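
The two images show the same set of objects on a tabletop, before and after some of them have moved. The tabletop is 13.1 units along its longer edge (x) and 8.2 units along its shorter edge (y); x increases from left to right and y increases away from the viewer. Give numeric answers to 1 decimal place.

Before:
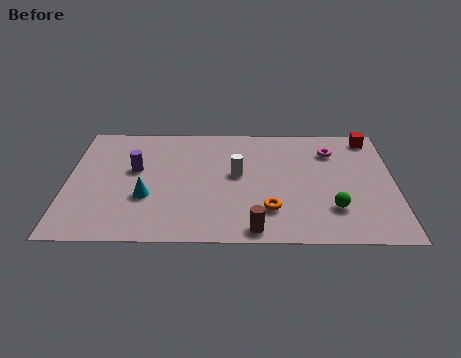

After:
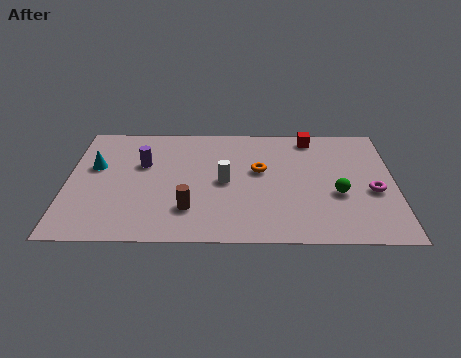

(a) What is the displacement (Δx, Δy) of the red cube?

(-2.4, 0.0)

The red cube was at about (12.2, 7.2) and moved to about (9.8, 7.2).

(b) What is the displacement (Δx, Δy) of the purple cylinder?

(0.3, 0.4)

From the two frames, the purple cylinder sits at roughly (2.7, 4.8) before and (3.0, 5.2) after.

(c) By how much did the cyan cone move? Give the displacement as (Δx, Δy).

(-2.1, 2.1)

From the two frames, the cyan cone sits at roughly (3.2, 2.9) before and (1.1, 5.0) after.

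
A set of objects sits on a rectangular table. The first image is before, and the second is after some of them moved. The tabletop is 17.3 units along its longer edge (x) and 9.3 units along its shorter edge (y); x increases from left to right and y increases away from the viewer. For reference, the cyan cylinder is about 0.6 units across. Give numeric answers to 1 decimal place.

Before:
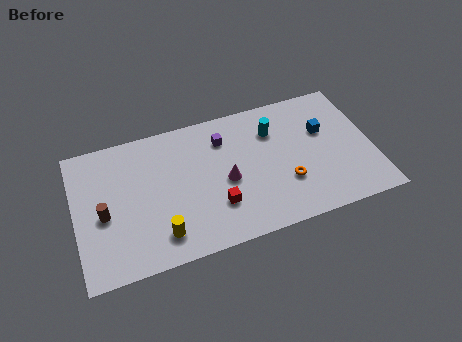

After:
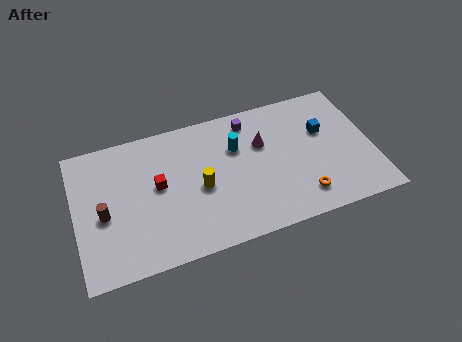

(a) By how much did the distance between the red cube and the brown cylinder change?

-3.2

The distance was about 6.6 in the first image and 3.4 in the second, so they moved 3.2 units closer together.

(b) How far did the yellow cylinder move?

3.5

The yellow cylinder was near (4.7, 1.8) before and (7.2, 4.2) after, so it travelled √(2.5² + 2.4²) ≈ 3.5 units.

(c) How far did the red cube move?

4.0

From (8.0, 2.7) to (4.8, 5.1), the red cube covered √(3.2² + 2.4²) ≈ 4.0 units.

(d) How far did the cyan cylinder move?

2.3

The cyan cylinder moved from about (11.7, 6.8) to (9.5, 6.3), a distance of √(2.2² + 0.5²) ≈ 2.3.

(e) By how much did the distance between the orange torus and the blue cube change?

+0.6

They were about 3.8 units apart before and 4.4 after — 0.6 units further apart.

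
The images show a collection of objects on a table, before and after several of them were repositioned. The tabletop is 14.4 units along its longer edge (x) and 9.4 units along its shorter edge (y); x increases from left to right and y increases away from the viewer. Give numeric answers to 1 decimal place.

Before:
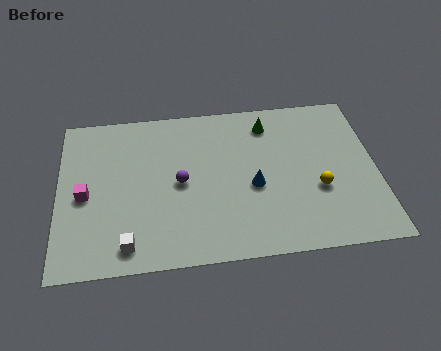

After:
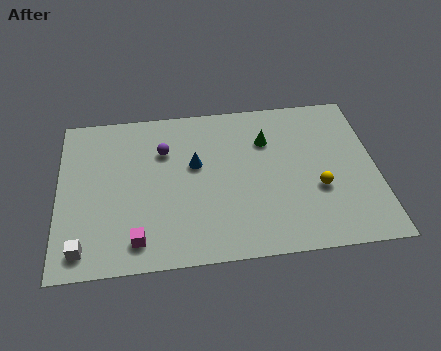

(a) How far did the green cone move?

1.0

The green cone moved from about (9.6, 7.7) to (9.5, 6.7), a distance of √(0.1² + 1.0²) ≈ 1.0.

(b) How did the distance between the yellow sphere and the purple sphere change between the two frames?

+1.3

Before: roughly 6.3 units apart; after: 7.6. That's 1.3 units further apart.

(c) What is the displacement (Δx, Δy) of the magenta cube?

(2.3, -2.8)

From the two frames, the magenta cube sits at roughly (1.2, 4.3) before and (3.5, 1.5) after.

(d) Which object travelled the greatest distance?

the magenta cube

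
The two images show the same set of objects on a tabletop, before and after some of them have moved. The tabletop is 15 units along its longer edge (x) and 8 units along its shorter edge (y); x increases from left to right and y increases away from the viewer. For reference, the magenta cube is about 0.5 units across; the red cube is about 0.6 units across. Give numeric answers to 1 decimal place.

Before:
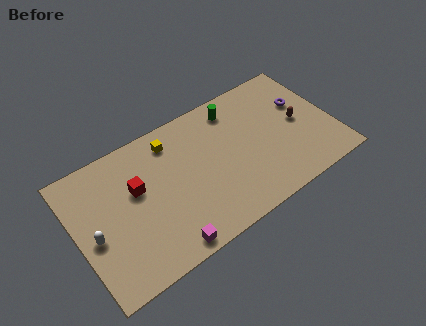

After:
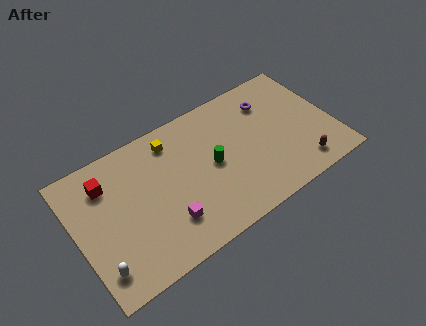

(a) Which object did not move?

the yellow cube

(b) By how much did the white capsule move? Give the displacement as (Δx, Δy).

(0.0, -1.9)

From the two frames, the white capsule sits at roughly (0.9, 3.5) before and (0.9, 1.6) after.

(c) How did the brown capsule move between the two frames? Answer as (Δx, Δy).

(-0.4, -2.7)

The brown capsule started near (13.1, 4.0) and ended near (12.7, 1.3).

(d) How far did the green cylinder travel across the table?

3.2

From (9.7, 6.7) to (7.9, 4.0), the green cylinder covered √(1.8² + 2.7²) ≈ 3.2 units.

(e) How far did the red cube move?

2.0

From (3.6, 4.9) to (2.0, 6.1), the red cube covered √(1.6² + 1.2²) ≈ 2.0 units.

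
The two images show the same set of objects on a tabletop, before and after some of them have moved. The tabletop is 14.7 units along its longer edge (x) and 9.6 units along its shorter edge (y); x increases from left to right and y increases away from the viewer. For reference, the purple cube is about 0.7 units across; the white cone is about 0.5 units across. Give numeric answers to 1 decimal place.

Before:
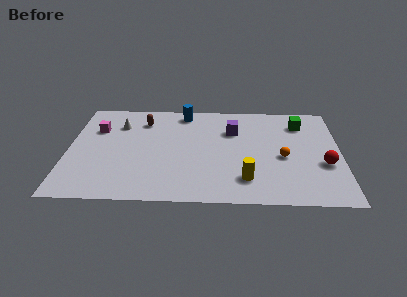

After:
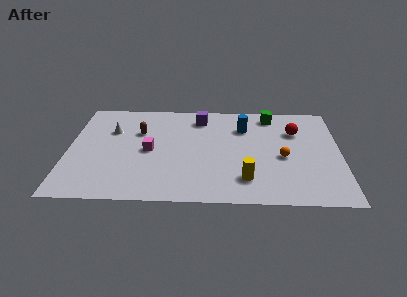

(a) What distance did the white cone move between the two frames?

0.7

From (2.7, 7.1) to (2.3, 6.5), the white cone covered √(0.4² + 0.6²) ≈ 0.7 units.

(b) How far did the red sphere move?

3.4

The red sphere moved from about (13.8, 3.6) to (12.3, 6.7), a distance of √(1.5² + 3.1²) ≈ 3.4.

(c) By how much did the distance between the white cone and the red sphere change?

-1.6

They were about 11.6 units apart before and 10.0 after — 1.6 units closer together.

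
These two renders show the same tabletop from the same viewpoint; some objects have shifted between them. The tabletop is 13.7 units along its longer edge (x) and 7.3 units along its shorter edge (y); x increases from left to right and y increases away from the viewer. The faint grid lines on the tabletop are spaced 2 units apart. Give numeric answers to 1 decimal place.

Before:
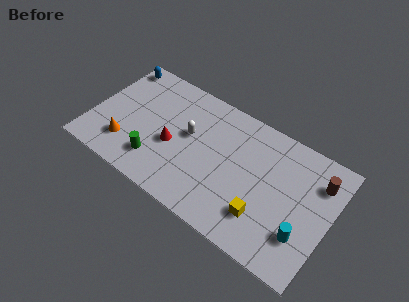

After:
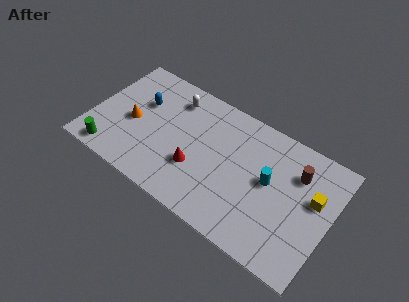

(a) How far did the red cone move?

1.6

The red cone moved from about (4.7, 3.1) to (6.2, 2.5), a distance of √(1.5² + 0.6²) ≈ 1.6.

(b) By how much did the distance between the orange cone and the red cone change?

+1.2

They were about 2.8 units apart before and 4.0 after — 1.2 units further apart.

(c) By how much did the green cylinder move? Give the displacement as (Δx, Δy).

(-2.5, -0.8)

The green cylinder started near (4.0, 1.7) and ended near (1.5, 0.9).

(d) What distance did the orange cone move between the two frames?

1.5

The orange cone was near (2.2, 1.8) before and (2.3, 3.3) after, so it travelled √(0.1² + 1.5²) ≈ 1.5 units.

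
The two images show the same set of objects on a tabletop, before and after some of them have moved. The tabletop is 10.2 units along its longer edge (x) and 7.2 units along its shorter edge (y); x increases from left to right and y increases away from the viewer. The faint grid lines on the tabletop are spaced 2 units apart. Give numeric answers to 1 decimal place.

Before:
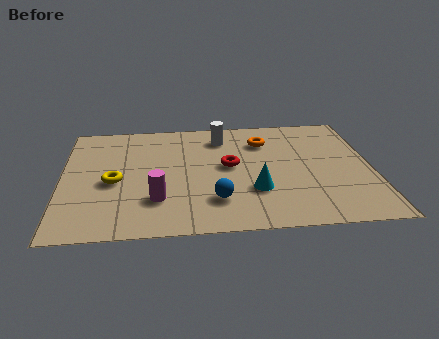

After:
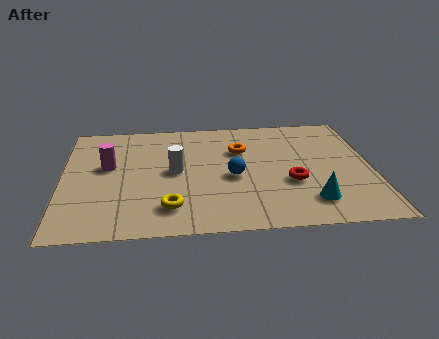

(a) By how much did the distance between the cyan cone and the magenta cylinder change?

+3.9

Before: roughly 3.2 units apart; after: 7.1. That's 3.9 units further apart.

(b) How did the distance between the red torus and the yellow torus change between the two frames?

+0.3

The distance was about 3.9 in the first image and 4.2 in the second, so they moved 0.3 units further apart.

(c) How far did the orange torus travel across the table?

0.9

From (6.7, 5.4) to (5.9, 4.9), the orange torus covered √(0.8² + 0.5²) ≈ 0.9 units.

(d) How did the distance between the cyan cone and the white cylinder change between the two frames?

+1.3

Before: roughly 3.6 units apart; after: 4.9. That's 1.3 units further apart.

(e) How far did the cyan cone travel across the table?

2.0

The cyan cone was near (6.3, 2.3) before and (8.1, 1.5) after, so it travelled √(1.8² + 0.8²) ≈ 2.0 units.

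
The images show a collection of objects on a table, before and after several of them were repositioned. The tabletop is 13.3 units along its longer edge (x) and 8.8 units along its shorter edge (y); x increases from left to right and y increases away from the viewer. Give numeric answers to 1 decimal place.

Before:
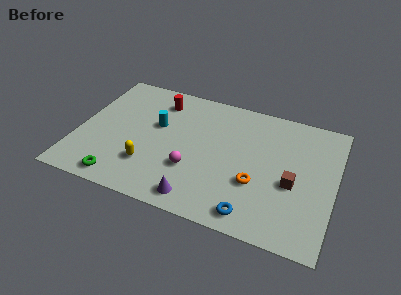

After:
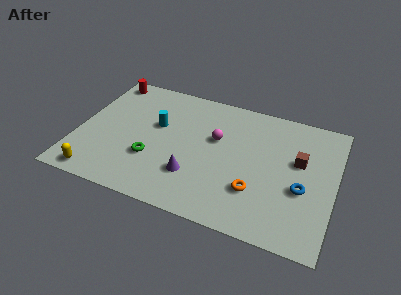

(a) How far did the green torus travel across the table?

2.4

The green torus moved from about (2.6, 1.0) to (4.0, 2.9), a distance of √(1.4² + 1.9²) ≈ 2.4.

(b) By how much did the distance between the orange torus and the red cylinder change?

+3.1

Before: roughly 6.8 units apart; after: 9.9. That's 3.1 units further apart.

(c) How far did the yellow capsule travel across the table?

2.9

From (3.9, 2.4) to (1.4, 0.9), the yellow capsule covered √(2.5² + 1.5²) ≈ 2.9 units.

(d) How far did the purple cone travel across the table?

1.5

The purple cone was near (6.6, 1.1) before and (6.2, 2.5) after, so it travelled √(0.4² + 1.4²) ≈ 1.5 units.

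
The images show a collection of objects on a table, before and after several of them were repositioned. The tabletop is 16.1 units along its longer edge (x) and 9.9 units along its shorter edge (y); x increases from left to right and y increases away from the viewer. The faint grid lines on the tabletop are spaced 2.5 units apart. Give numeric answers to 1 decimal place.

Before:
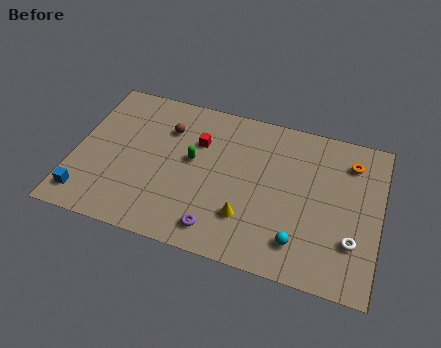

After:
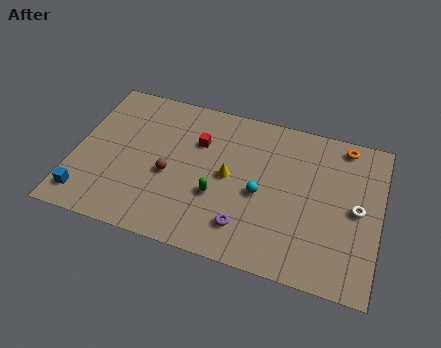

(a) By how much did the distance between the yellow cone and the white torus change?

+1.2

Before: roughly 5.5 units apart; after: 6.7. That's 1.2 units further apart.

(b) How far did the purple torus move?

1.5

From (7.9, 1.5) to (9.3, 2.1), the purple torus covered √(1.4² + 0.6²) ≈ 1.5 units.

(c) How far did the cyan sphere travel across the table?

3.3

The cyan sphere was near (12.1, 2.0) before and (9.9, 4.4) after, so it travelled √(2.2² + 2.4²) ≈ 3.3 units.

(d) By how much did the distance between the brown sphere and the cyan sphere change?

-4.2

Before: roughly 9.0 units apart; after: 4.8. That's 4.2 units closer together.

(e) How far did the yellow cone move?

2.5

The yellow cone moved from about (9.3, 2.7) to (8.2, 5.0), a distance of √(1.1² + 2.3²) ≈ 2.5.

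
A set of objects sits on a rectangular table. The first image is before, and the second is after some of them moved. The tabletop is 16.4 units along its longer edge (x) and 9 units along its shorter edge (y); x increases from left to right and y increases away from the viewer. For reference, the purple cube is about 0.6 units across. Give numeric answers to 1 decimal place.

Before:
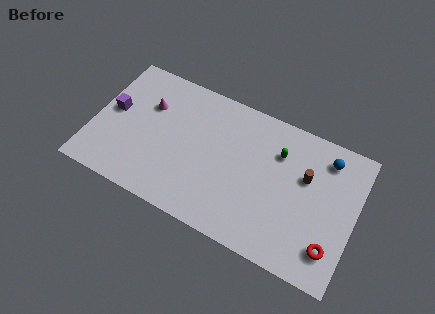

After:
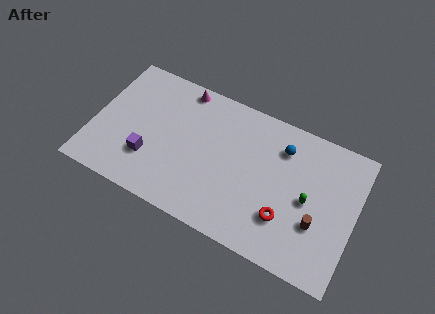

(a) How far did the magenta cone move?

2.8

The magenta cone was near (3.2, 6.1) before and (5.1, 8.1) after, so it travelled √(1.9² + 2.0²) ≈ 2.8 units.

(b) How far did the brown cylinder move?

2.8

From (13.2, 5.7) to (14.2, 3.1), the brown cylinder covered √(1.0² + 2.6²) ≈ 2.8 units.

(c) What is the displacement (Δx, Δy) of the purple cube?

(2.6, -2.2)

The purple cube started near (1.1, 4.9) and ended near (3.7, 2.7).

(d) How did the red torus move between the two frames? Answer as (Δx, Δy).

(-2.9, 0.6)

From the two frames, the red torus sits at roughly (15.2, 2.0) before and (12.3, 2.6) after.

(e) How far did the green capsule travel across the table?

3.0

The green capsule moved from about (11.4, 6.5) to (13.5, 4.3), a distance of √(2.1² + 2.2²) ≈ 3.0.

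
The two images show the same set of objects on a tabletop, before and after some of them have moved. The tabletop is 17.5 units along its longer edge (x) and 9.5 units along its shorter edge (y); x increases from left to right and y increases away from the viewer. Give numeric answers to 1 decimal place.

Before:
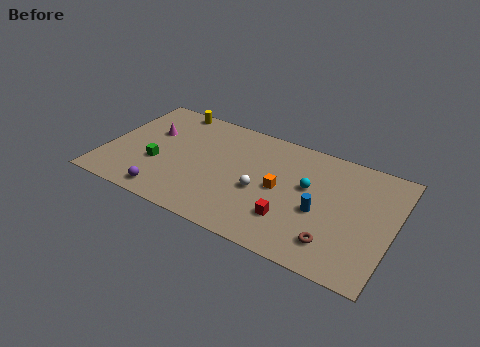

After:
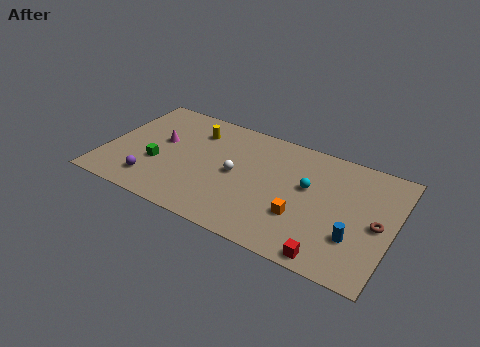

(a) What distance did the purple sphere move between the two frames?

1.2

The purple sphere moved from about (4.2, 1.2) to (3.2, 1.9), a distance of √(1.0² + 0.7²) ≈ 1.2.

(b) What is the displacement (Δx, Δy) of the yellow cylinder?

(1.8, -1.4)

From the two frames, the yellow cylinder sits at roughly (3.3, 8.7) before and (5.1, 7.3) after.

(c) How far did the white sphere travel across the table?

1.7

The white sphere moved from about (9.6, 4.0) to (8.0, 4.7), a distance of √(1.6² + 0.7²) ≈ 1.7.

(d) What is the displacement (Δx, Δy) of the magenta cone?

(0.7, -0.6)

From the two frames, the magenta cone sits at roughly (2.5, 6.1) before and (3.2, 5.5) after.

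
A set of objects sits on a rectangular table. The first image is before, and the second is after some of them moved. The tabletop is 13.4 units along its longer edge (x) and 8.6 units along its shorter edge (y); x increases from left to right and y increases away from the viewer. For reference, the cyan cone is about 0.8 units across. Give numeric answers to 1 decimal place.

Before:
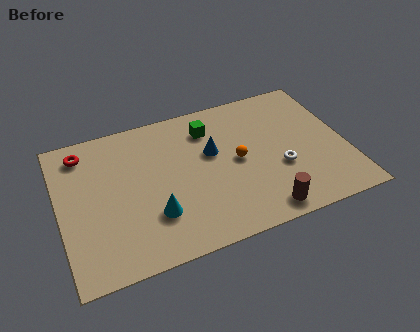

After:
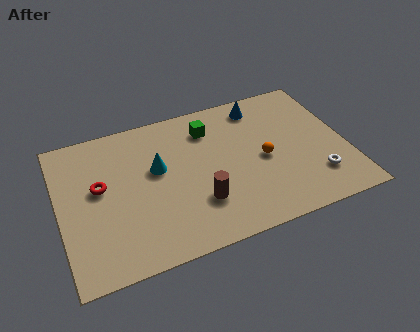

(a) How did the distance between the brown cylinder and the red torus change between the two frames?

-5.0

The distance was about 10.0 in the first image and 5.0 in the second, so they moved 5.0 units closer together.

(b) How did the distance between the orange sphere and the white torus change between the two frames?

+0.8

They were about 2.2 units apart before and 3.0 after — 0.8 units further apart.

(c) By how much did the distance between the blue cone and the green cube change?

+1.1

The distance was about 1.5 in the first image and 2.6 in the second, so they moved 1.1 units further apart.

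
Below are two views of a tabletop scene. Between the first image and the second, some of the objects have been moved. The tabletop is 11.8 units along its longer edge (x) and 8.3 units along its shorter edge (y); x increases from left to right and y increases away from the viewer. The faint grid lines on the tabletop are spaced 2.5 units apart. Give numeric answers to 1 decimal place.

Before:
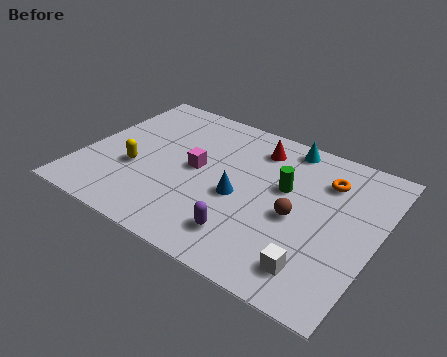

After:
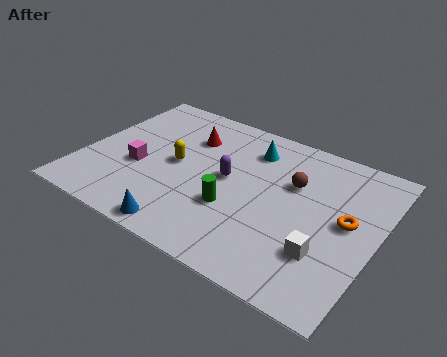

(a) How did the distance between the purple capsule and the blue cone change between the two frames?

+1.8

The distance was about 2.0 in the first image and 3.8 in the second, so they moved 1.8 units further apart.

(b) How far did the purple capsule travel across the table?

3.0

From (7.0, 1.7) to (5.8, 4.4), the purple capsule covered √(1.2² + 2.7²) ≈ 3.0 units.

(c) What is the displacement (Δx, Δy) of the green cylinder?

(-1.7, -2.1)

The green cylinder started near (8.0, 5.0) and ended near (6.3, 2.9).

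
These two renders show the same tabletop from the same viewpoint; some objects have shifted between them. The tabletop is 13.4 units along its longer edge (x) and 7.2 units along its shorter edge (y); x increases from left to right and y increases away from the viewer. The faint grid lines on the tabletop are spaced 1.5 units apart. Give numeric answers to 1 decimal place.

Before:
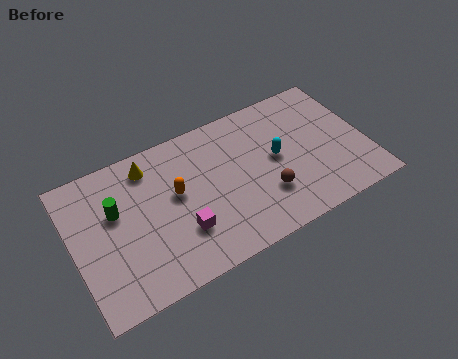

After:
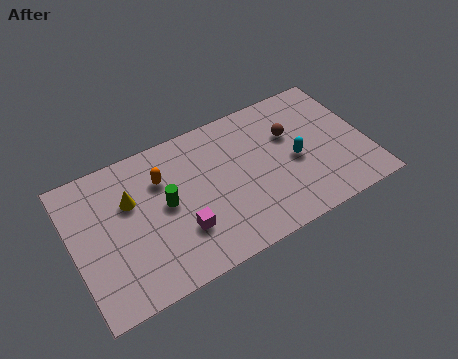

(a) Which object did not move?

the magenta cube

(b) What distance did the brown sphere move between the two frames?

2.9

The brown sphere was near (8.6, 2.2) before and (10.1, 4.7) after, so it travelled √(1.5² + 2.5²) ≈ 2.9 units.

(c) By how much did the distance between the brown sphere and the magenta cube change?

+2.1

Before: roughly 3.9 units apart; after: 6.0. That's 2.1 units further apart.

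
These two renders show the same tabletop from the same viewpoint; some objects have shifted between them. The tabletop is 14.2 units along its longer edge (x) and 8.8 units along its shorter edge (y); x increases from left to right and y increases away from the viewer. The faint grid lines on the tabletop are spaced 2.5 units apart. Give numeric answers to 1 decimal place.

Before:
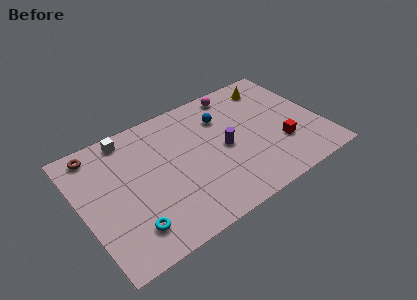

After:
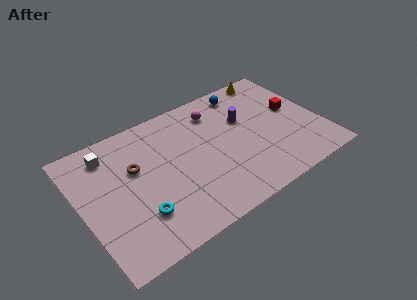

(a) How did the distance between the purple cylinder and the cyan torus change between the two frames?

+1.1

They were about 6.5 units apart before and 7.6 after — 1.1 units further apart.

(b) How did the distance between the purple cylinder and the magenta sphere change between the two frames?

-1.8

Before: roughly 3.9 units apart; after: 2.1. That's 1.8 units closer together.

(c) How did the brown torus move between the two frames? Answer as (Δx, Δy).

(2.0, -2.2)

The brown torus started near (1.3, 7.7) and ended near (3.3, 5.5).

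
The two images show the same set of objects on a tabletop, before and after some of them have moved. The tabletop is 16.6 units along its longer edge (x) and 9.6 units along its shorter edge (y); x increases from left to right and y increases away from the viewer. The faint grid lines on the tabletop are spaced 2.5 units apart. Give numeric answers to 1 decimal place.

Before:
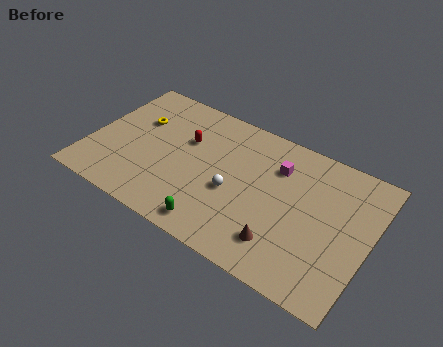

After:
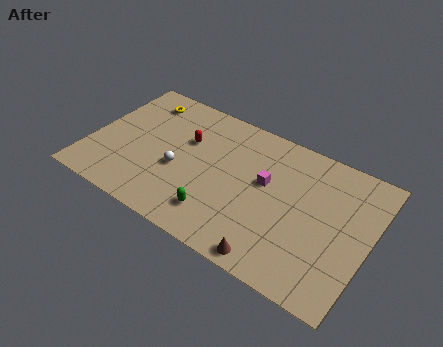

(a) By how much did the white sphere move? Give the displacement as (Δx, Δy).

(-3.3, -0.1)

The white sphere started near (8.7, 4.0) and ended near (5.4, 3.9).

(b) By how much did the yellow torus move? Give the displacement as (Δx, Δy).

(-0.1, 1.6)

From the two frames, the yellow torus sits at roughly (2.5, 6.3) before and (2.4, 7.9) after.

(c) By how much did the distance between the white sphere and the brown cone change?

+3.2

They were about 3.7 units apart before and 6.9 after — 3.2 units further apart.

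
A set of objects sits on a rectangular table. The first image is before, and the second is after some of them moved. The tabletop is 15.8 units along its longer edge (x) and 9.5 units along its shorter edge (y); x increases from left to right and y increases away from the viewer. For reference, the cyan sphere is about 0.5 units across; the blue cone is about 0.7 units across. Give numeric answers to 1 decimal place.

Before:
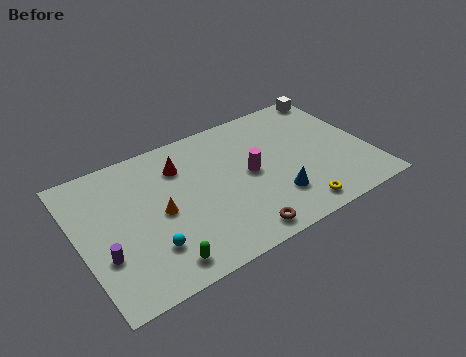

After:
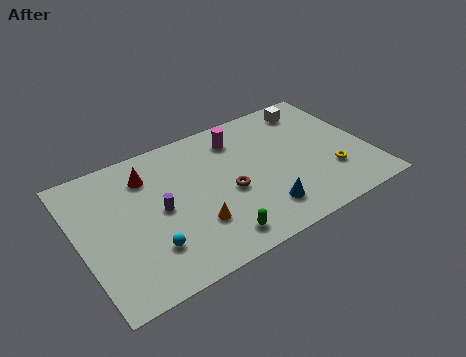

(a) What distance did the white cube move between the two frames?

1.6

The white cube was near (14.9, 8.6) before and (13.4, 8.0) after, so it travelled √(1.5² + 0.6²) ≈ 1.6 units.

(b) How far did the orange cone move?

2.3

From (4.3, 4.5) to (5.9, 2.8), the orange cone covered √(1.6² + 1.7²) ≈ 2.3 units.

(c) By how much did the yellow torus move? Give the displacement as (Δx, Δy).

(2.3, 1.6)

From the two frames, the yellow torus sits at roughly (11.2, 1.2) before and (13.5, 2.8) after.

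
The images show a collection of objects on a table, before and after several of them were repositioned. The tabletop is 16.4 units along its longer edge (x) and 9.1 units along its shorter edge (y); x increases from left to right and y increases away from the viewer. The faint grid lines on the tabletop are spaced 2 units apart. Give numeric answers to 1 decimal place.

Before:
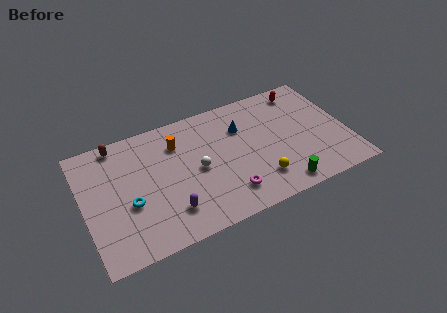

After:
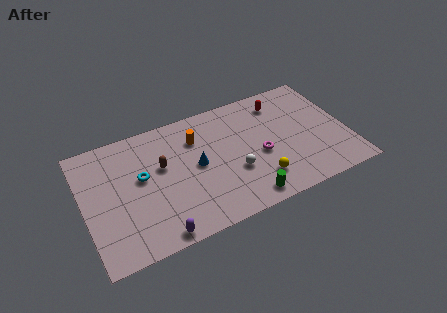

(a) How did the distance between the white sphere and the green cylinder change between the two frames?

-3.6

Before: roughly 5.8 units apart; after: 2.2. That's 3.6 units closer together.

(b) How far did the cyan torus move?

1.8

From (2.7, 3.6) to (3.6, 5.2), the cyan torus covered √(0.9² + 1.6²) ≈ 1.8 units.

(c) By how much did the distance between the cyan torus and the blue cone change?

-4.4

The distance was about 7.8 in the first image and 3.4 in the second, so they moved 4.4 units closer together.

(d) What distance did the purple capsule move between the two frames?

1.6

The purple capsule moved from about (5.0, 2.1) to (4.1, 0.8), a distance of √(0.9² + 1.3²) ≈ 1.6.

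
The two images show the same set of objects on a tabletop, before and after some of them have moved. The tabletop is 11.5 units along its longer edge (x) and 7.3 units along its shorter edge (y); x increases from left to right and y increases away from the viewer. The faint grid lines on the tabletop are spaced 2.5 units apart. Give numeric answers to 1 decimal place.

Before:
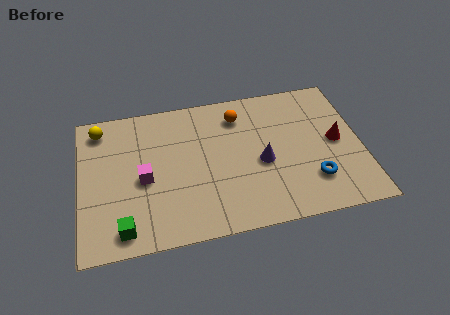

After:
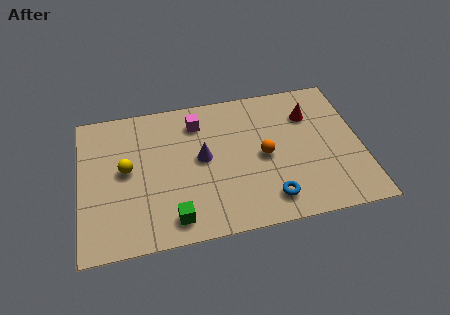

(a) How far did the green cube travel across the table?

2.0

The green cube moved from about (1.7, 1.0) to (3.7, 1.1), a distance of √(2.0² + 0.1²) ≈ 2.0.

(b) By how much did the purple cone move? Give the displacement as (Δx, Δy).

(-2.4, 0.7)

The purple cone started near (7.4, 3.2) and ended near (5.0, 3.9).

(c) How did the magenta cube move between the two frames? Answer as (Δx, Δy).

(2.3, 2.5)

The magenta cube was at about (2.6, 3.3) and moved to about (4.9, 5.8).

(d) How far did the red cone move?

1.9

The red cone moved from about (10.5, 3.7) to (9.5, 5.3), a distance of √(1.0² + 1.6²) ≈ 1.9.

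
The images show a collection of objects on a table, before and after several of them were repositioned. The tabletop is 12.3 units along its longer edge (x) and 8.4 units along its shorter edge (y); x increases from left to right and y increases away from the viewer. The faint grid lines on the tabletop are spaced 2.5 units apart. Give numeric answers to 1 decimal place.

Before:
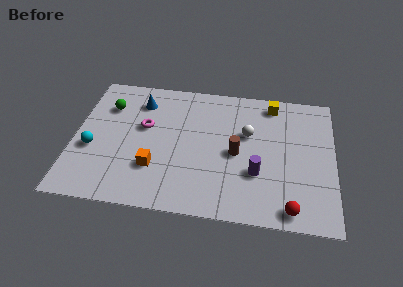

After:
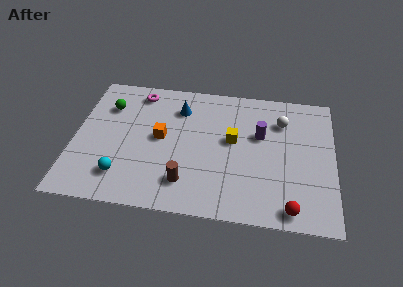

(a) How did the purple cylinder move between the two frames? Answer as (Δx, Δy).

(0.1, 2.4)

From the two frames, the purple cylinder sits at roughly (8.7, 2.8) before and (8.8, 5.2) after.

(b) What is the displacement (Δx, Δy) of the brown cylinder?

(-2.3, -2.1)

The brown cylinder started near (7.7, 3.9) and ended near (5.4, 1.8).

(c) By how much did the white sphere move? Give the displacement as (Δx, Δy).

(1.6, 1.0)

From the two frames, the white sphere sits at roughly (8.2, 5.2) before and (9.8, 6.2) after.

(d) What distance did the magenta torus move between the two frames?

2.2

The magenta torus was near (3.3, 5.0) before and (2.9, 7.2) after, so it travelled √(0.4² + 2.2²) ≈ 2.2 units.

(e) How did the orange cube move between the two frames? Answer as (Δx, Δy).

(0.2, 1.9)

From the two frames, the orange cube sits at roughly (3.9, 2.5) before and (4.1, 4.4) after.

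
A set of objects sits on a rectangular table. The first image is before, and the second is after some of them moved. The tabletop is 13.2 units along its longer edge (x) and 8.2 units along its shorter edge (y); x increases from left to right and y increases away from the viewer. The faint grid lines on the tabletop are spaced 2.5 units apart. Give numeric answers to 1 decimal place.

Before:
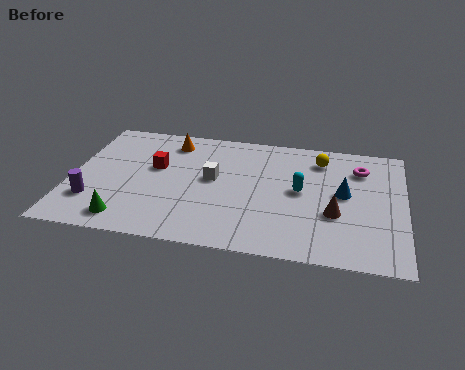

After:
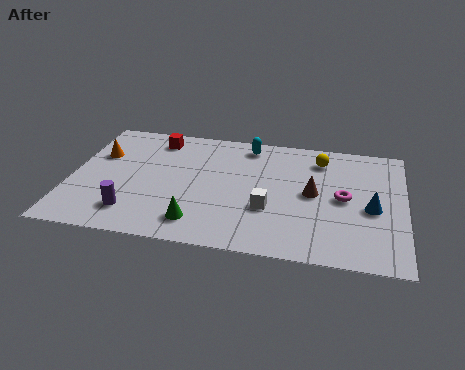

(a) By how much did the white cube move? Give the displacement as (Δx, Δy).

(2.3, -1.6)

The white cube was at about (5.6, 4.5) and moved to about (7.9, 2.9).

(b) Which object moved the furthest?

the cyan capsule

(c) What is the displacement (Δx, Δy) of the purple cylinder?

(1.6, -0.5)

The purple cylinder started near (1.0, 2.2) and ended near (2.6, 1.7).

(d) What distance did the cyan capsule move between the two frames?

3.6

From (9.1, 4.3) to (6.9, 7.1), the cyan capsule covered √(2.2² + 2.8²) ≈ 3.6 units.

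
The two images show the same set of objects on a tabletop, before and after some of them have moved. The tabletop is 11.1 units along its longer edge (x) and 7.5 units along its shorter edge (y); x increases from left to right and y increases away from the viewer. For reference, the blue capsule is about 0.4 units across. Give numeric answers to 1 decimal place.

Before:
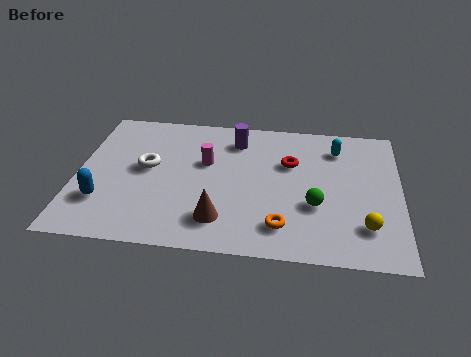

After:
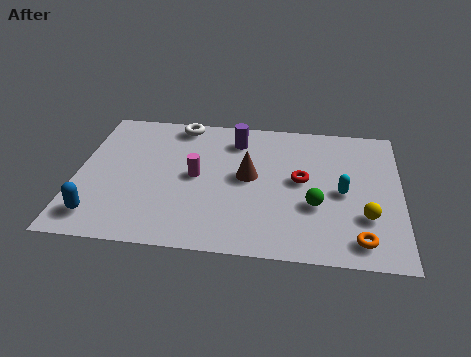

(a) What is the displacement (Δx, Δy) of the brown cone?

(0.9, 2.4)

The brown cone started near (5.0, 1.6) and ended near (5.9, 4.0).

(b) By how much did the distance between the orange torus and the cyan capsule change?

-2.3

The distance was about 4.8 in the first image and 2.5 in the second, so they moved 2.3 units closer together.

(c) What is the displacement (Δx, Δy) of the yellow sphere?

(0.0, 0.5)

The yellow sphere was at about (9.9, 1.8) and moved to about (9.9, 2.3).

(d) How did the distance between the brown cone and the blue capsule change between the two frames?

+1.7

The distance was about 4.0 in the first image and 5.7 in the second, so they moved 1.7 units further apart.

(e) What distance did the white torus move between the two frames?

2.8

The white torus moved from about (2.4, 4.1) to (3.4, 6.7), a distance of √(1.0² + 2.6²) ≈ 2.8.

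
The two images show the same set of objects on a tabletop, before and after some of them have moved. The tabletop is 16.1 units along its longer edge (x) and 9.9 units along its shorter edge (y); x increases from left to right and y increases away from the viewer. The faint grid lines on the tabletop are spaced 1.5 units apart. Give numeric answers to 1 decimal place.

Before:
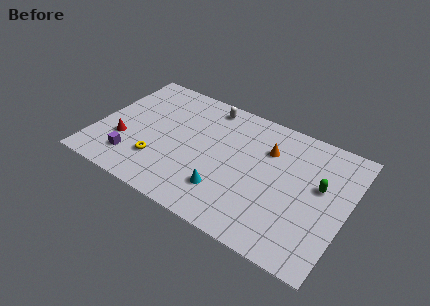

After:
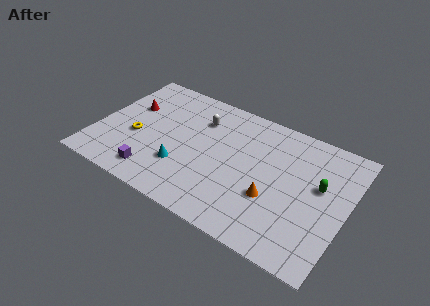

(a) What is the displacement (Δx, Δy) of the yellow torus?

(-1.7, 1.3)

From the two frames, the yellow torus sits at roughly (4.3, 2.7) before and (2.6, 4.0) after.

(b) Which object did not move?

the green capsule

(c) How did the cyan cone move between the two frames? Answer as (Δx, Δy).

(-2.9, 0.5)

The cyan cone was at about (8.7, 2.5) and moved to about (5.8, 3.0).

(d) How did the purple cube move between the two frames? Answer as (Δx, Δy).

(1.5, -0.5)

The purple cube was at about (2.7, 2.1) and moved to about (4.2, 1.6).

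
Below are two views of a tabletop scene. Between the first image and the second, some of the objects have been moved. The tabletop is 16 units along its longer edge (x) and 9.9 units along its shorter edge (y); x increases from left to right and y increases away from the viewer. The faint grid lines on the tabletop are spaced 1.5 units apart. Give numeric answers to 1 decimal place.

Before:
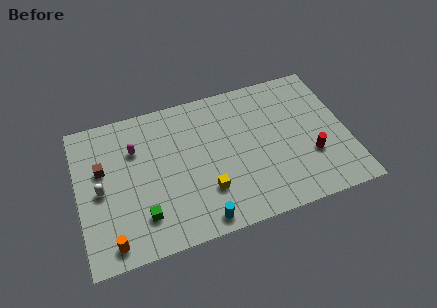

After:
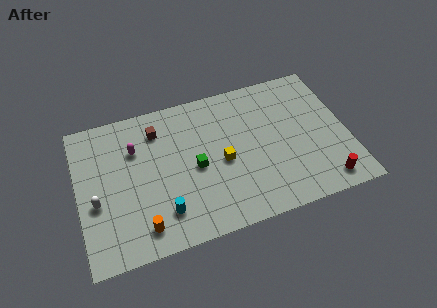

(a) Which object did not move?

the magenta capsule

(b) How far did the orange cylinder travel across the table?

1.8

The orange cylinder moved from about (1.7, 1.2) to (3.5, 1.6), a distance of √(1.8² + 0.4²) ≈ 1.8.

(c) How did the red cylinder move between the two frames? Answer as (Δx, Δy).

(0.6, -2.0)

The red cylinder was at about (13.7, 3.3) and moved to about (14.3, 1.3).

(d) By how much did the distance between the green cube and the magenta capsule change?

-0.5

They were about 4.6 units apart before and 4.1 after — 0.5 units closer together.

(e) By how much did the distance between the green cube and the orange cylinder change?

+2.3

The distance was about 2.2 in the first image and 4.5 in the second, so they moved 2.3 units further apart.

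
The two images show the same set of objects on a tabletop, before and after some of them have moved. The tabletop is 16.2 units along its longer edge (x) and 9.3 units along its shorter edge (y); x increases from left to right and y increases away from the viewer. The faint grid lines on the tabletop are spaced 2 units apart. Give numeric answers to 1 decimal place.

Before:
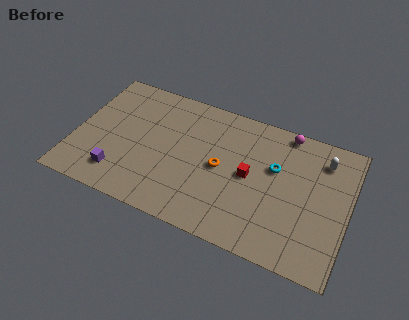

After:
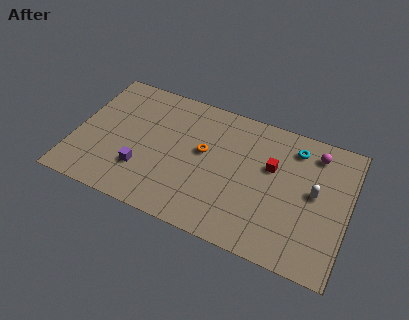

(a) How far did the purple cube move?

1.5

The purple cube moved from about (2.9, 1.9) to (4.2, 2.7), a distance of √(1.3² + 0.8²) ≈ 1.5.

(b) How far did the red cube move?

1.6

From (10.4, 4.7) to (11.6, 5.8), the red cube covered √(1.2² + 1.1²) ≈ 1.6 units.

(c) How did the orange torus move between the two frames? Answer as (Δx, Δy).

(-1.1, 0.7)

The orange torus was at about (8.7, 4.6) and moved to about (7.6, 5.3).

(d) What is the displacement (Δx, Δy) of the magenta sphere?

(1.8, -0.8)

The magenta sphere was at about (12.2, 8.5) and moved to about (14.0, 7.7).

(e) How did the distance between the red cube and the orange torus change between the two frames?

+2.3

They were about 1.7 units apart before and 4.0 after — 2.3 units further apart.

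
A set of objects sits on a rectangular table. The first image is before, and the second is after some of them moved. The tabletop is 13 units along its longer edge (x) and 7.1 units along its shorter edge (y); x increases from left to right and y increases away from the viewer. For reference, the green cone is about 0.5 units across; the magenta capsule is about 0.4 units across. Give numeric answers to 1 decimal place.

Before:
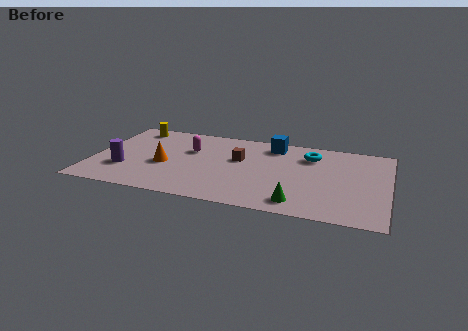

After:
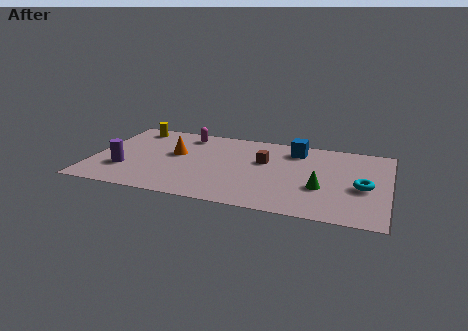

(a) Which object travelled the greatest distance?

the cyan torus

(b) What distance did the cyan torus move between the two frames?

3.3

The cyan torus was near (9.5, 5.4) before and (11.9, 3.1) after, so it travelled √(2.4² + 2.3²) ≈ 3.3 units.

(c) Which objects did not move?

the purple cylinder and the yellow cylinder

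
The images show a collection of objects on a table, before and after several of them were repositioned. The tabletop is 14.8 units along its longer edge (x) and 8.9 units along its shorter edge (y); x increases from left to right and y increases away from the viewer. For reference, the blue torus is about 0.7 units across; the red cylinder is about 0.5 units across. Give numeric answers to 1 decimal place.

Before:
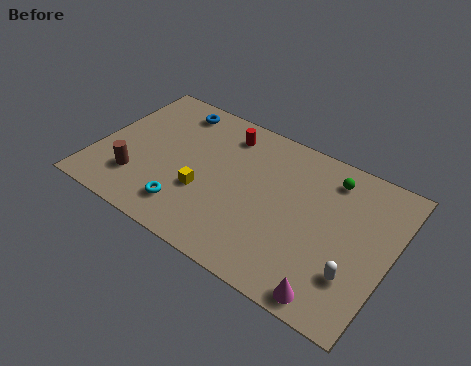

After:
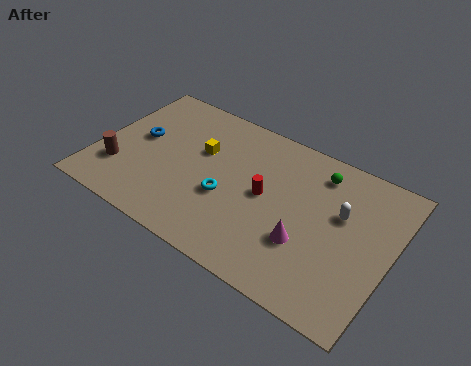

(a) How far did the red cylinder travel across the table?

3.7

The red cylinder moved from about (6.0, 7.3) to (8.5, 4.6), a distance of √(2.5² + 2.7²) ≈ 3.7.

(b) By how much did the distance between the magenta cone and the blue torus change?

-2.4

The distance was about 11.5 in the first image and 9.1 in the second, so they moved 2.4 units closer together.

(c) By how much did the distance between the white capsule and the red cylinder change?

-4.9

They were about 8.7 units apart before and 3.8 after — 4.9 units closer together.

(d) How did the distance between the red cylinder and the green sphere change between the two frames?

-1.9

They were about 5.4 units apart before and 3.5 after — 1.9 units closer together.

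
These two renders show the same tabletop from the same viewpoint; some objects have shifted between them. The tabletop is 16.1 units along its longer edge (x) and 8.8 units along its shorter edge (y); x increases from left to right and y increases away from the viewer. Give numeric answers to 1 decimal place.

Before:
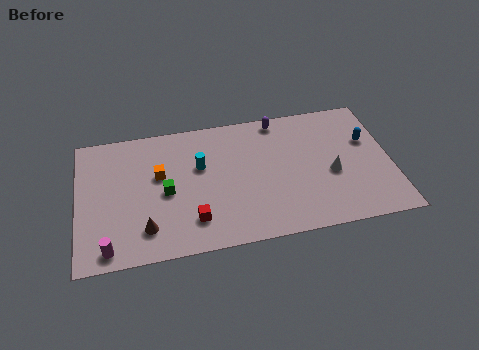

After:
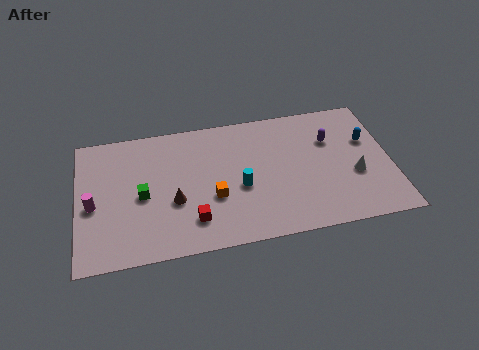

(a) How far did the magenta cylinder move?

3.0

The magenta cylinder moved from about (1.5, 1.0) to (0.8, 3.9), a distance of √(0.7² + 2.9²) ≈ 3.0.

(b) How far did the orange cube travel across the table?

3.4

The orange cube was near (4.2, 5.3) before and (6.9, 3.3) after, so it travelled √(2.7² + 2.0²) ≈ 3.4 units.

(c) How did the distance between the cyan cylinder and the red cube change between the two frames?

-0.5

The distance was about 3.5 in the first image and 3.0 in the second, so they moved 0.5 units closer together.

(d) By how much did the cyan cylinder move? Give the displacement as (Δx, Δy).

(2.0, -1.8)

From the two frames, the cyan cylinder sits at roughly (6.3, 5.5) before and (8.3, 3.7) after.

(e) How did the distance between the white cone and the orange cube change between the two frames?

-1.6

Before: roughly 8.9 units apart; after: 7.3. That's 1.6 units closer together.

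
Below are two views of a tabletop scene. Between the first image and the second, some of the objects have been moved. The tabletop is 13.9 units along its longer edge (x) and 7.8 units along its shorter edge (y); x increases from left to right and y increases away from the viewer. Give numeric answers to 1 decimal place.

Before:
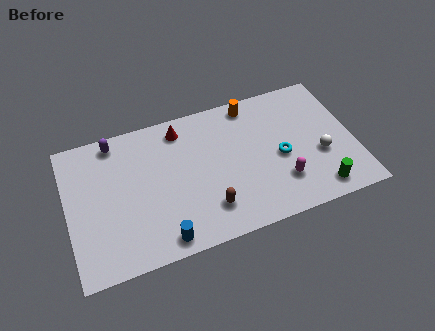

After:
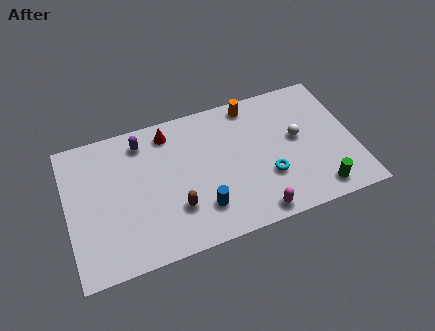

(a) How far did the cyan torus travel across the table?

1.1

The cyan torus was near (10.3, 3.5) before and (9.6, 2.6) after, so it travelled √(0.7² + 0.9²) ≈ 1.1 units.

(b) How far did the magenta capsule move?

1.9

The magenta capsule was near (10.2, 2.1) before and (8.8, 0.8) after, so it travelled √(1.4² + 1.3²) ≈ 1.9 units.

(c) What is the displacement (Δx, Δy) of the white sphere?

(-1.0, 1.3)

The white sphere was at about (12.2, 3.0) and moved to about (11.2, 4.3).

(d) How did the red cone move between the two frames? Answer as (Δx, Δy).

(-0.6, 0.0)

The red cone was at about (5.7, 6.6) and moved to about (5.1, 6.6).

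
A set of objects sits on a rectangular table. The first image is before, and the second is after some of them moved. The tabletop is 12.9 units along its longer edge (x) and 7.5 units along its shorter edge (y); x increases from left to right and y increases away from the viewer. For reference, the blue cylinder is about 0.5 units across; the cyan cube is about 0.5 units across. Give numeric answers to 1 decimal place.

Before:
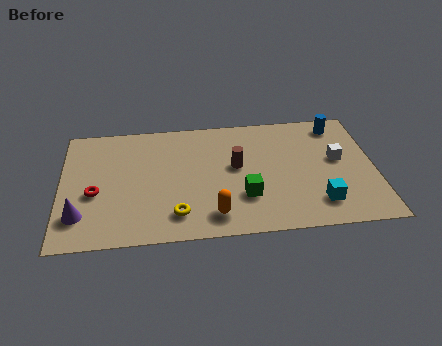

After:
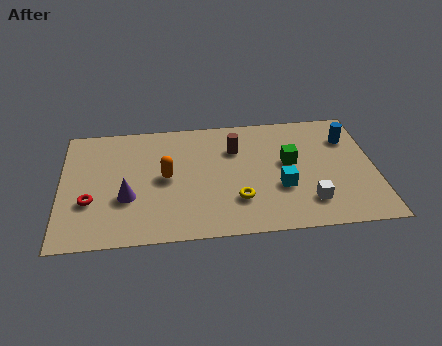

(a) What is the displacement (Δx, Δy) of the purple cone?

(1.9, 0.9)

The purple cone was at about (0.8, 1.8) and moved to about (2.7, 2.7).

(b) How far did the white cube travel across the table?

2.8

The white cube moved from about (11.4, 4.2) to (10.1, 1.7), a distance of √(1.3² + 2.5²) ≈ 2.8.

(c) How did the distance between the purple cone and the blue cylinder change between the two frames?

-2.0

Before: roughly 11.6 units apart; after: 9.6. That's 2.0 units closer together.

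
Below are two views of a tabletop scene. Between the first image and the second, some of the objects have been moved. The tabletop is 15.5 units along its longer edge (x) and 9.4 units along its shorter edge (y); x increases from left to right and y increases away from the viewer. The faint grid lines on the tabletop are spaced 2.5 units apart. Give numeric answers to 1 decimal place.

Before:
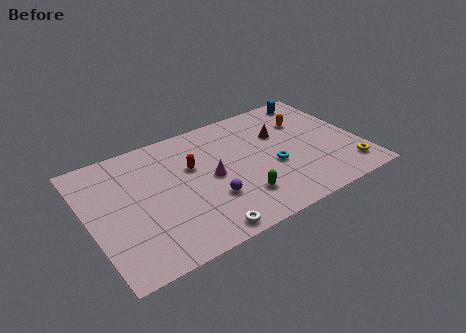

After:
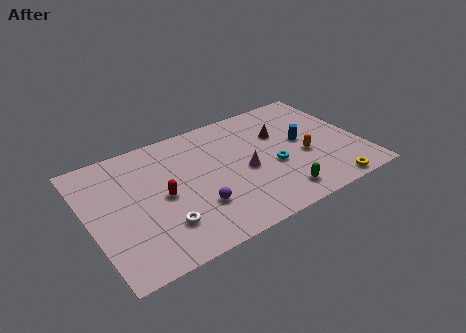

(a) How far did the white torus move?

2.5

The white torus moved from about (5.8, 0.9) to (3.8, 2.4), a distance of √(2.0² + 1.5²) ≈ 2.5.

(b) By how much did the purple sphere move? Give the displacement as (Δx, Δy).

(-0.8, -0.2)

The purple sphere started near (6.6, 3.0) and ended near (5.8, 2.8).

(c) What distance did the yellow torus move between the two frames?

1.6

The yellow torus moved from about (14.4, 1.7) to (13.1, 0.8), a distance of √(1.3² + 0.9²) ≈ 1.6.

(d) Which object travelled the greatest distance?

the blue cylinder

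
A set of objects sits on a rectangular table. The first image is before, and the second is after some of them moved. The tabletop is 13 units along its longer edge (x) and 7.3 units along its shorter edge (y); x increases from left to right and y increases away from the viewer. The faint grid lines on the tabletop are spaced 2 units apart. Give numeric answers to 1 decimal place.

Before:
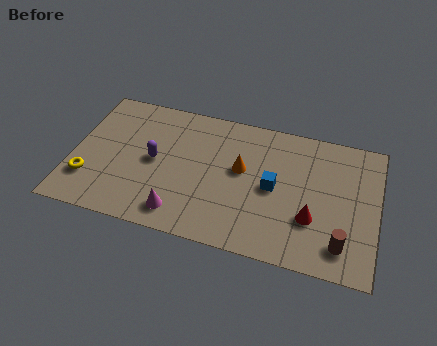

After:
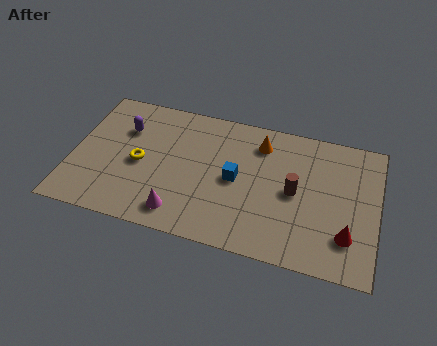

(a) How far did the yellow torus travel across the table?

2.5

The yellow torus moved from about (0.8, 2.0) to (2.9, 3.4), a distance of √(2.1² + 1.4²) ≈ 2.5.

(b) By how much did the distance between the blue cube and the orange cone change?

+0.9

They were about 1.5 units apart before and 2.4 after — 0.9 units further apart.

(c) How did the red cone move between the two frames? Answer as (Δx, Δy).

(1.5, -0.5)

The red cone started near (10.3, 2.4) and ended near (11.8, 1.9).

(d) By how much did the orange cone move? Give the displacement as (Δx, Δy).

(0.7, 1.6)

The orange cone started near (7.2, 4.2) and ended near (7.9, 5.8).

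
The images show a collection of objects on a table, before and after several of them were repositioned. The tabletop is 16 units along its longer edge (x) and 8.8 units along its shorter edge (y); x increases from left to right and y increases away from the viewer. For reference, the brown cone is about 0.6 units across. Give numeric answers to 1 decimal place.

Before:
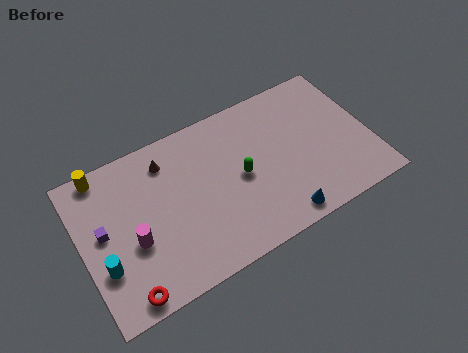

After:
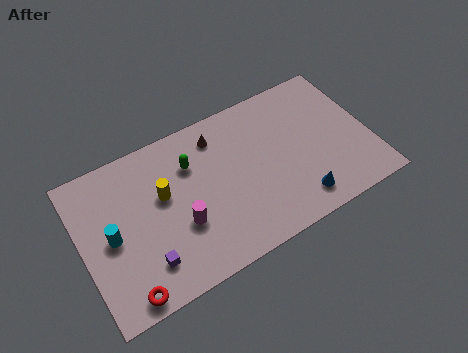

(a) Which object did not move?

the red torus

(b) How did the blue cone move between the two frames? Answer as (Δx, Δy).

(1.1, 0.5)

From the two frames, the blue cone sits at roughly (10.5, 1.0) before and (11.6, 1.5) after.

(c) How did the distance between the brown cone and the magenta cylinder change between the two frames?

+0.5

The distance was about 4.3 in the first image and 4.8 in the second, so they moved 0.5 units further apart.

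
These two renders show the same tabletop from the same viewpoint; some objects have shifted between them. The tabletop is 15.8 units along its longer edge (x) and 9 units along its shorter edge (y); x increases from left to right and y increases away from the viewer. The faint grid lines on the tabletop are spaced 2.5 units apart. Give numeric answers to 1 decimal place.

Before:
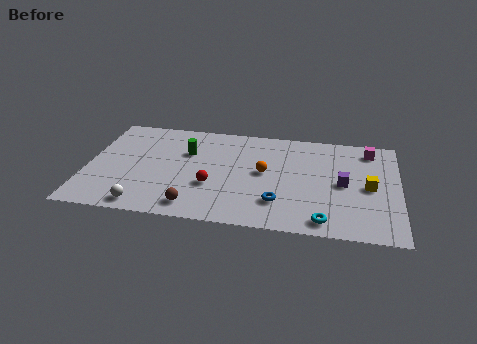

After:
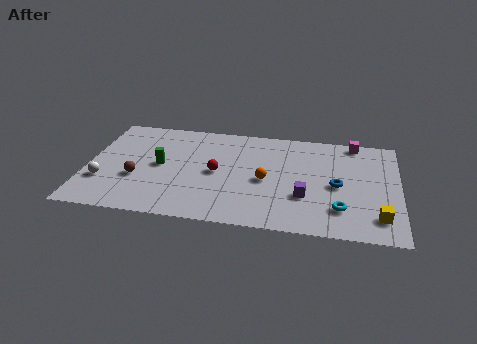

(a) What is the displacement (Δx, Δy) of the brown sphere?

(-3.0, 2.0)

The brown sphere was at about (5.6, 1.3) and moved to about (2.6, 3.3).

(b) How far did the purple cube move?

2.4

From (13.0, 4.4) to (11.1, 3.0), the purple cube covered √(1.9² + 1.4²) ≈ 2.4 units.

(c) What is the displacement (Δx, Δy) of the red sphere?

(0.2, 1.2)

From the two frames, the red sphere sits at roughly (6.4, 3.2) before and (6.6, 4.4) after.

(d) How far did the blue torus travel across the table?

3.5

The blue torus was near (9.8, 2.3) before and (12.7, 4.2) after, so it travelled √(2.9² + 1.9²) ≈ 3.5 units.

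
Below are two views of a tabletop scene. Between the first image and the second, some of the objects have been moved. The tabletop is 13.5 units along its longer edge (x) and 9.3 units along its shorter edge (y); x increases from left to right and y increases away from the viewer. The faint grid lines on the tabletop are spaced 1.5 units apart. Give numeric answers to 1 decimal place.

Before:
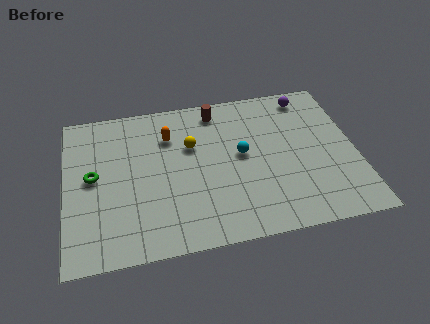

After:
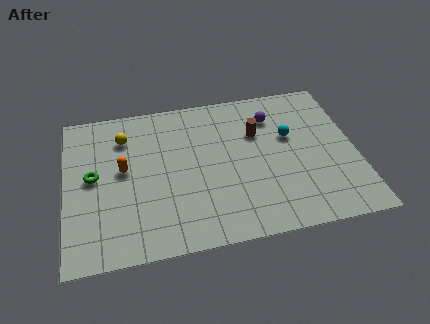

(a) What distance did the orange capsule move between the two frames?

2.8

The orange capsule was near (4.9, 6.8) before and (2.7, 5.1) after, so it travelled √(2.2² + 1.7²) ≈ 2.8 units.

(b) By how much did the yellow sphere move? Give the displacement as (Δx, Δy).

(-3.1, 1.1)

The yellow sphere was at about (5.9, 6.0) and moved to about (2.8, 7.1).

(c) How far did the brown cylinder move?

2.5

The brown cylinder moved from about (7.2, 8.0) to (9.0, 6.2), a distance of √(1.8² + 1.8²) ≈ 2.5.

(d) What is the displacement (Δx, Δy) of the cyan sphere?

(2.3, 0.7)

From the two frames, the cyan sphere sits at roughly (8.2, 5.0) before and (10.5, 5.7) after.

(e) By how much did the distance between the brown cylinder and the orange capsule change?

+3.8

Before: roughly 2.6 units apart; after: 6.4. That's 3.8 units further apart.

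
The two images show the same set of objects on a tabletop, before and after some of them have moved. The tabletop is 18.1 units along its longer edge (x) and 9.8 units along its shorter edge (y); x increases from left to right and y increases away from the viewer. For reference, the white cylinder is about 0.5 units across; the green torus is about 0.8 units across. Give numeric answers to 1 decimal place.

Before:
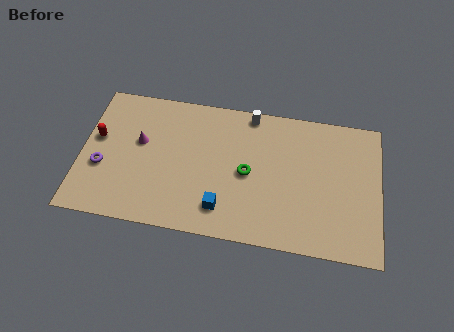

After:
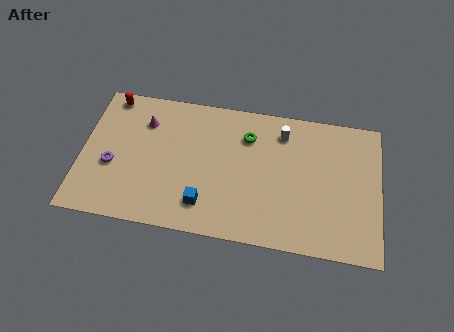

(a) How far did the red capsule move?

3.2

From (0.9, 5.7) to (1.5, 8.8), the red capsule covered √(0.6² + 3.1²) ≈ 3.2 units.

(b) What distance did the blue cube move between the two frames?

1.1

The blue cube was near (8.7, 2.0) before and (7.6, 2.1) after, so it travelled √(1.1² + 0.1²) ≈ 1.1 units.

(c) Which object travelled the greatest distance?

the red capsule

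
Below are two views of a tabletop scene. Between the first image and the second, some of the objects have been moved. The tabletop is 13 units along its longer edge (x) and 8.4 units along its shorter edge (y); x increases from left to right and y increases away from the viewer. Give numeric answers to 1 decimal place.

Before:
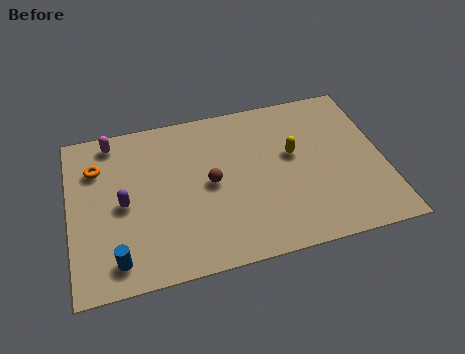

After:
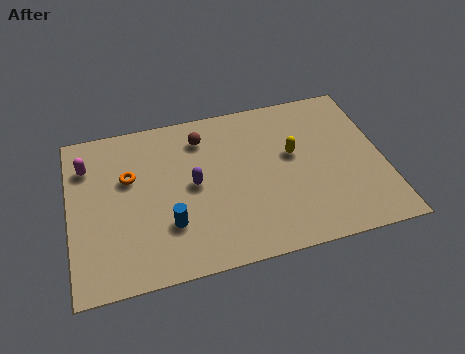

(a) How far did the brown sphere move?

2.5

From (5.8, 4.2) to (5.6, 6.7), the brown sphere covered √(0.2² + 2.5²) ≈ 2.5 units.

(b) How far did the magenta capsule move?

1.6

From (1.9, 7.4) to (0.8, 6.3), the magenta capsule covered √(1.1² + 1.1²) ≈ 1.6 units.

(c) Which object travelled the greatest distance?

the purple capsule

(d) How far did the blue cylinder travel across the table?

2.5

The blue cylinder was near (1.8, 1.3) before and (4.0, 2.5) after, so it travelled √(2.2² + 1.2²) ≈ 2.5 units.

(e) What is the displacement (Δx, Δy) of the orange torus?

(1.3, -0.8)

The orange torus started near (1.2, 6.1) and ended near (2.5, 5.3).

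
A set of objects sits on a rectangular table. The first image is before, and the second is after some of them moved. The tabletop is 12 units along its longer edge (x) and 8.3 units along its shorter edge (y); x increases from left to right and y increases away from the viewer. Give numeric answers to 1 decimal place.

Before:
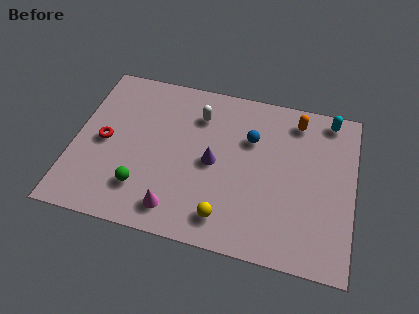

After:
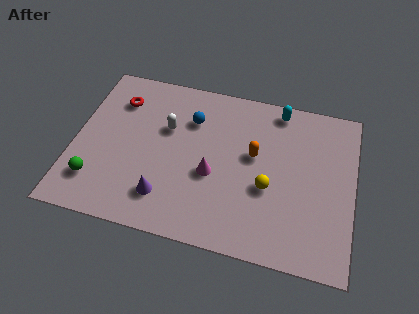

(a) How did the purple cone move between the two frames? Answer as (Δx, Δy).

(-1.9, -2.2)

The purple cone was at about (6.0, 4.0) and moved to about (4.1, 1.8).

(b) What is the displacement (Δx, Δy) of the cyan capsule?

(-2.2, 0.0)

The cyan capsule was at about (10.8, 7.4) and moved to about (8.6, 7.4).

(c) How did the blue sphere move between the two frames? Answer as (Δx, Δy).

(-2.6, 0.4)

From the two frames, the blue sphere sits at roughly (7.5, 5.6) before and (4.9, 6.0) after.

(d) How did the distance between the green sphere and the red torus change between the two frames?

+1.7

The distance was about 2.7 in the first image and 4.4 in the second, so they moved 1.7 units further apart.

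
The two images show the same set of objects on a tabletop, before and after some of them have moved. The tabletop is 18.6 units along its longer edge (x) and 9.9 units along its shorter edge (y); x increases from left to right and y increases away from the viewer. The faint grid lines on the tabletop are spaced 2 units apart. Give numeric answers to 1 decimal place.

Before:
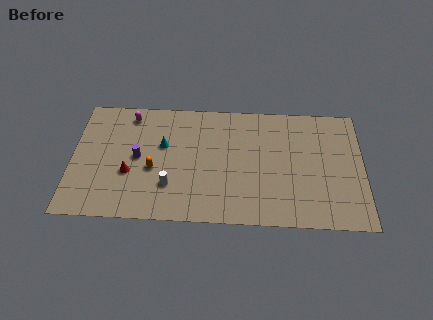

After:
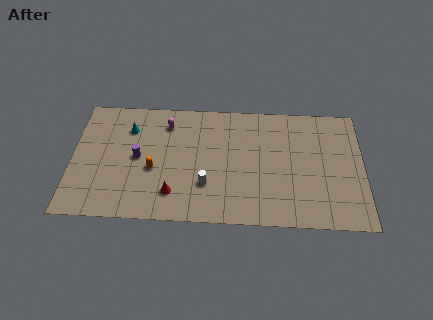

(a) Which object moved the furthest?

the red cone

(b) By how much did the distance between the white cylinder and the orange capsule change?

+1.9

The distance was about 1.7 in the first image and 3.6 in the second, so they moved 1.9 units further apart.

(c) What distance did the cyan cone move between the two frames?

2.6

The cyan cone was near (5.8, 6.1) before and (3.6, 7.4) after, so it travelled √(2.2² + 1.3²) ≈ 2.6 units.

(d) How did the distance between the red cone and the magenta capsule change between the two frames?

+0.9

The distance was about 4.8 in the first image and 5.7 in the second, so they moved 0.9 units further apart.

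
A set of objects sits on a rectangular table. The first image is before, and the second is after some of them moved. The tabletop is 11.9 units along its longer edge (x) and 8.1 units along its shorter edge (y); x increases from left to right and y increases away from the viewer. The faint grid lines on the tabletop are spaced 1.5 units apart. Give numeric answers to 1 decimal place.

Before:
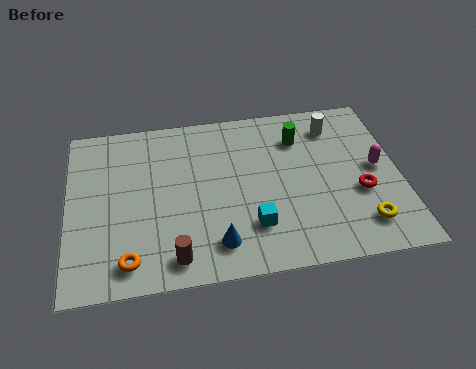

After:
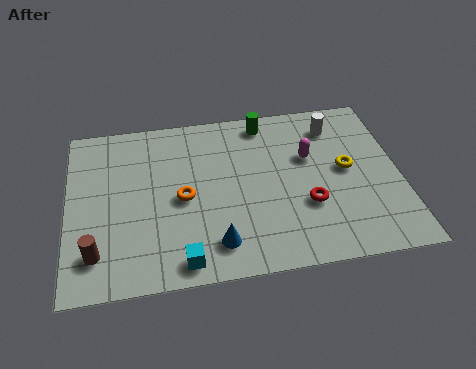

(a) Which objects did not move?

the blue cone and the white cylinder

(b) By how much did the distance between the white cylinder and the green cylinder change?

+1.2

Before: roughly 1.4 units apart; after: 2.6. That's 1.2 units further apart.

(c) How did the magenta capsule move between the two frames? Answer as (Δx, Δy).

(-2.4, 0.9)

The magenta capsule started near (11.1, 4.2) and ended near (8.7, 5.1).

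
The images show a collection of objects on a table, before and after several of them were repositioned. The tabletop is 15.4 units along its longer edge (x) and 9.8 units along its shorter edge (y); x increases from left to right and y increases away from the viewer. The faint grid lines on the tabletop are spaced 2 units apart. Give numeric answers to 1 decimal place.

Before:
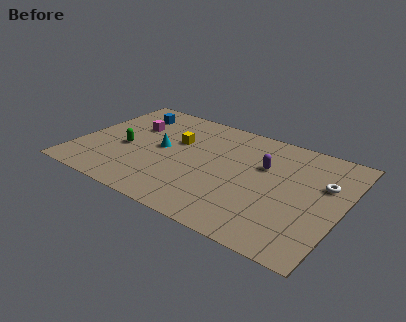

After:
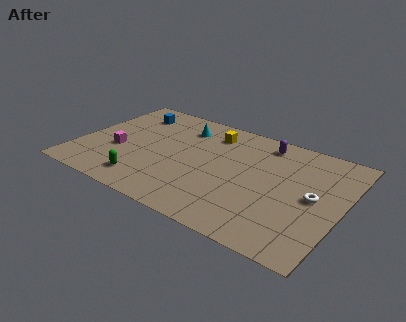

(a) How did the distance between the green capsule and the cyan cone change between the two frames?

+3.9

The distance was about 2.2 in the first image and 6.1 in the second, so they moved 3.9 units further apart.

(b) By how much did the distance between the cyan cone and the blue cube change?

-0.4

They were about 3.6 units apart before and 3.2 after — 0.4 units closer together.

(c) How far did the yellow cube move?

2.5

From (5.5, 6.2) to (7.3, 7.9), the yellow cube covered √(1.8² + 1.7²) ≈ 2.5 units.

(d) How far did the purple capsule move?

2.1

From (10.7, 6.3) to (10.4, 8.4), the purple capsule covered √(0.3² + 2.1²) ≈ 2.1 units.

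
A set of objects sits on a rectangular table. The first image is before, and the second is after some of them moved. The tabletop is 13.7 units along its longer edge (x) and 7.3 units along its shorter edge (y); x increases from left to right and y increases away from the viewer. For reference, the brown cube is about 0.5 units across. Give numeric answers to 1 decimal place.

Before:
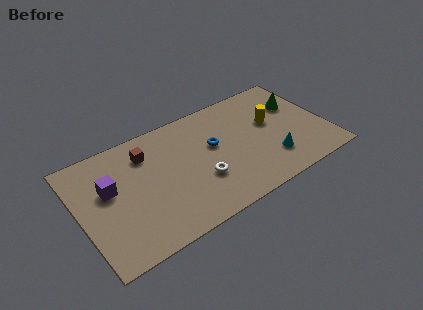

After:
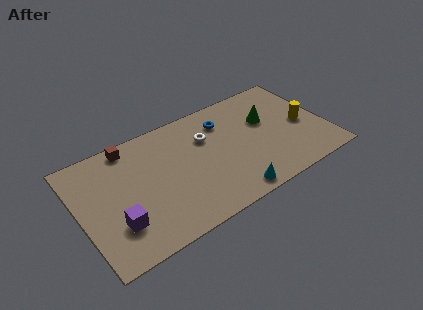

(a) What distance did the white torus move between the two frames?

2.6

The white torus moved from about (6.5, 2.5) to (7.2, 5.0), a distance of √(0.7² + 2.5²) ≈ 2.6.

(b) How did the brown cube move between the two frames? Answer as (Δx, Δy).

(-0.8, 0.9)

From the two frames, the brown cube sits at roughly (3.9, 5.6) before and (3.1, 6.5) after.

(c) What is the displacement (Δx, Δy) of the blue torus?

(0.8, 1.3)

The blue torus started near (7.5, 4.3) and ended near (8.3, 5.6).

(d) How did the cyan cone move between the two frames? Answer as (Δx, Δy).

(-2.5, -1.1)

From the two frames, the cyan cone sits at roughly (10.4, 1.9) before and (7.9, 0.8) after.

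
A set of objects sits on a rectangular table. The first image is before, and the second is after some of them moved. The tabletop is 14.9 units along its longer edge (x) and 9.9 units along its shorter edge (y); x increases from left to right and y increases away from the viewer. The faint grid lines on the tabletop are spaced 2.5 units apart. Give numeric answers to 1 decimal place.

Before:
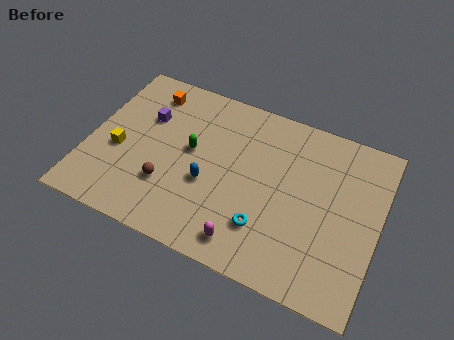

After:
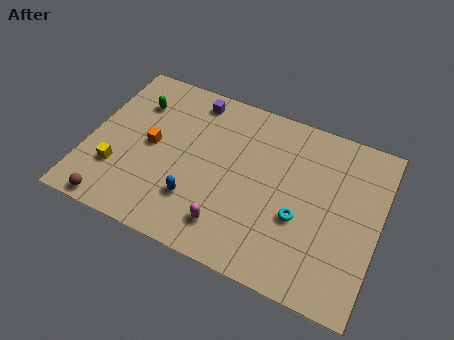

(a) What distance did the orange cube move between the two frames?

3.3

The orange cube was near (2.6, 8.2) before and (3.2, 5.0) after, so it travelled √(0.6² + 3.2²) ≈ 3.3 units.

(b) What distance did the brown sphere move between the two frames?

3.3

The brown sphere moved from about (4.3, 3.0) to (1.8, 0.8), a distance of √(2.5² + 2.2²) ≈ 3.3.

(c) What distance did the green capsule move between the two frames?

3.6

The green capsule was near (5.2, 5.5) before and (2.1, 7.3) after, so it travelled √(3.1² + 1.8²) ≈ 3.6 units.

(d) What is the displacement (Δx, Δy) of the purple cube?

(2.2, 2.0)

The purple cube was at about (2.7, 6.6) and moved to about (4.9, 8.6).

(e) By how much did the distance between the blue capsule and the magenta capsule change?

-1.4

They were about 3.4 units apart before and 2.0 after — 1.4 units closer together.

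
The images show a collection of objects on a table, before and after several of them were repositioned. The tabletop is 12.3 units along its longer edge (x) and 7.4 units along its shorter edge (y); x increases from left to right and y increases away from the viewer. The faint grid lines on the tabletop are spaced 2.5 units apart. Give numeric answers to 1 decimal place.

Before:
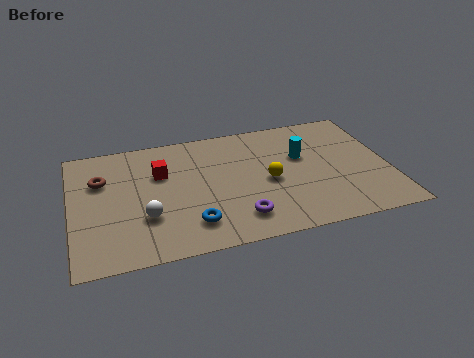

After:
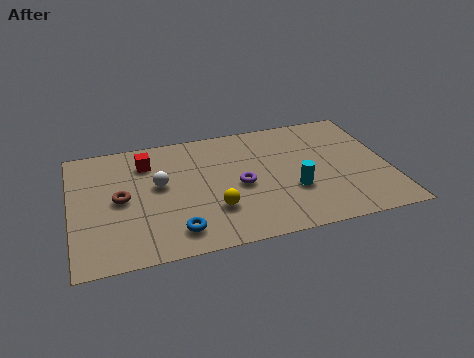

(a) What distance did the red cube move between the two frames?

0.9

From (3.5, 4.9) to (3.0, 5.7), the red cube covered √(0.5² + 0.8²) ≈ 0.9 units.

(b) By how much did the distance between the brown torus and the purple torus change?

-1.6

They were about 6.2 units apart before and 4.6 after — 1.6 units closer together.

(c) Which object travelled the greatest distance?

the yellow sphere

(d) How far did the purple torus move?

1.9

The purple torus was near (6.3, 1.5) before and (6.5, 3.4) after, so it travelled √(0.2² + 1.9²) ≈ 1.9 units.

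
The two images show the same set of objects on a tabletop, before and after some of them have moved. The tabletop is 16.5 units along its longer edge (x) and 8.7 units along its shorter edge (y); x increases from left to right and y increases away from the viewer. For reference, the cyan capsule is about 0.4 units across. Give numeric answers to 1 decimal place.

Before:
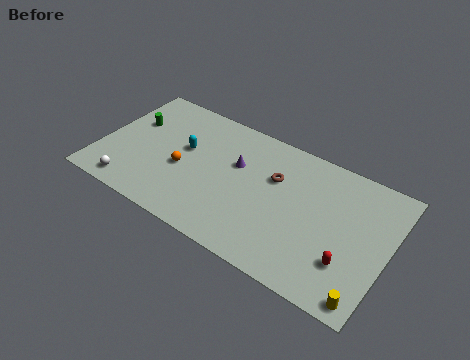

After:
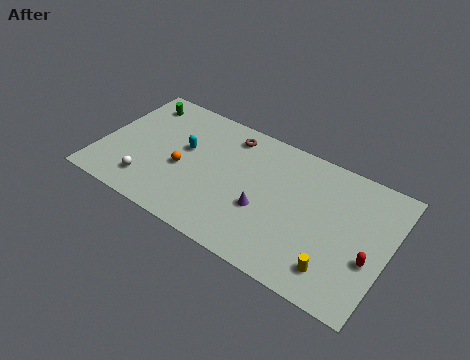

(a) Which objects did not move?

the orange sphere and the cyan capsule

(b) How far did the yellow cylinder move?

2.0

The yellow cylinder was near (15.7, 0.9) before and (13.9, 1.7) after, so it travelled √(1.8² + 0.8²) ≈ 2.0 units.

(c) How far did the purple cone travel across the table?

2.9

The purple cone moved from about (7.7, 5.5) to (9.6, 3.3), a distance of √(1.9² + 2.2²) ≈ 2.9.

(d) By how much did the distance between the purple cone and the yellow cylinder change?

-4.6

Before: roughly 9.2 units apart; after: 4.6. That's 4.6 units closer together.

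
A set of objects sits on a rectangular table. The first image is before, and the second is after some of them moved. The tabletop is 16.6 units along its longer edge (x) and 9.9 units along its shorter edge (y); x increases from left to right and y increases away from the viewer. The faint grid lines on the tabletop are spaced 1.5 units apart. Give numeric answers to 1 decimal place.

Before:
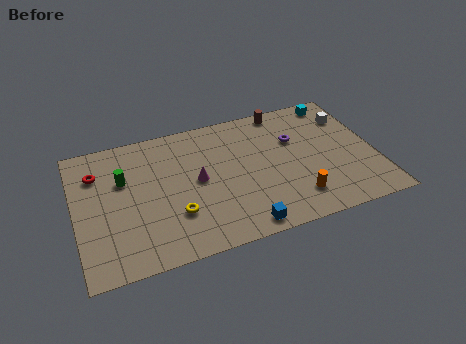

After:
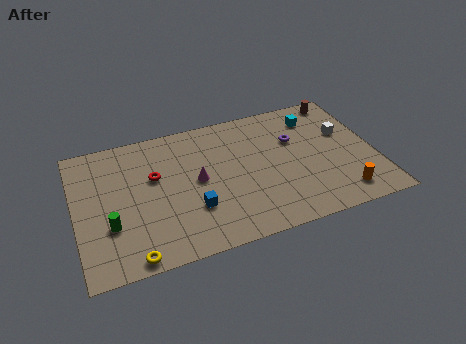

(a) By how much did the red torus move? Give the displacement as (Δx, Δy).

(3.1, -1.2)

The red torus started near (1.3, 7.3) and ended near (4.4, 6.1).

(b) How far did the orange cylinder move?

2.5

The orange cylinder moved from about (11.9, 2.1) to (14.4, 1.6), a distance of √(2.5² + 0.5²) ≈ 2.5.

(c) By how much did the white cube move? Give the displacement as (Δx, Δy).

(-0.4, -1.2)

From the two frames, the white cube sits at roughly (15.5, 7.4) before and (15.1, 6.2) after.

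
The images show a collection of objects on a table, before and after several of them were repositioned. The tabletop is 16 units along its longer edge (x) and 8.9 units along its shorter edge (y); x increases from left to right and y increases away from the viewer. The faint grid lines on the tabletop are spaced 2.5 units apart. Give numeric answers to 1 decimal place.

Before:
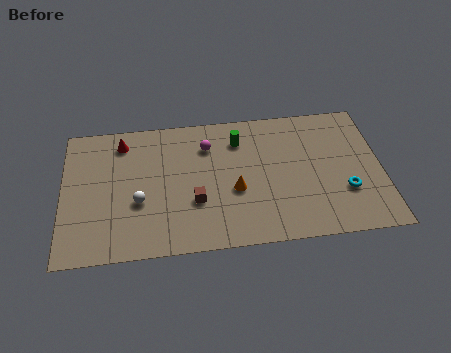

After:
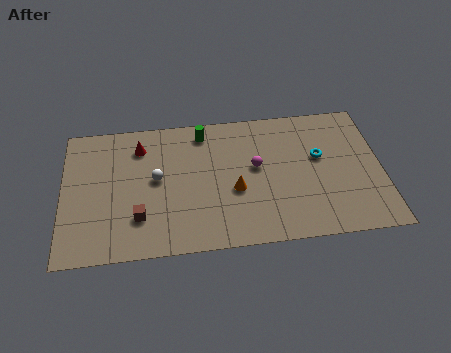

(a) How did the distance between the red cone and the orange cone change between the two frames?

-1.0

Before: roughly 6.8 units apart; after: 5.8. That's 1.0 units closer together.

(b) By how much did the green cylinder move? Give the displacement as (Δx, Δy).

(-1.8, 0.7)

From the two frames, the green cylinder sits at roughly (8.9, 6.9) before and (7.1, 7.6) after.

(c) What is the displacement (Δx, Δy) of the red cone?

(0.9, -0.4)

From the two frames, the red cone sits at roughly (3.0, 7.4) before and (3.9, 7.0) after.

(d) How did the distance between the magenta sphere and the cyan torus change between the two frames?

-4.6

Before: roughly 7.8 units apart; after: 3.2. That's 4.6 units closer together.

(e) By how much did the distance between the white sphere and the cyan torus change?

-2.1

Before: roughly 10.3 units apart; after: 8.2. That's 2.1 units closer together.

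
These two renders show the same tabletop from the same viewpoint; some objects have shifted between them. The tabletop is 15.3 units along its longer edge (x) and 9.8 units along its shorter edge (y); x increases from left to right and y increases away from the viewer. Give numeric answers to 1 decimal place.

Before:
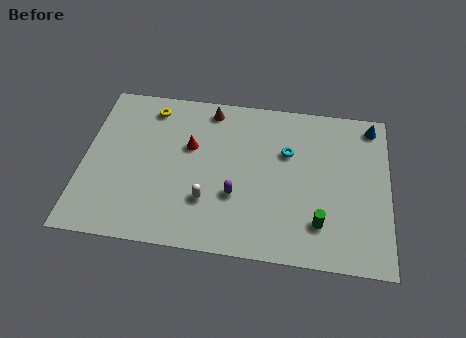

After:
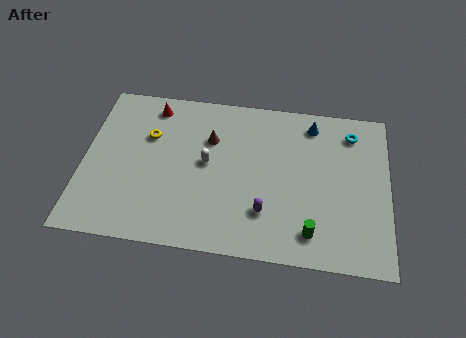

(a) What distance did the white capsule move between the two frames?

2.3

The white capsule moved from about (6.3, 2.9) to (6.2, 5.2), a distance of √(0.1² + 2.3²) ≈ 2.3.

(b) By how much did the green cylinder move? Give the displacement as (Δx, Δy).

(-0.4, -0.6)

From the two frames, the green cylinder sits at roughly (11.9, 2.3) before and (11.5, 1.7) after.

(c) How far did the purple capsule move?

1.7

The purple capsule was near (7.7, 3.4) before and (9.2, 2.6) after, so it travelled √(1.5² + 0.8²) ≈ 1.7 units.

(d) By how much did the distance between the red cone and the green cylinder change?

+3.0

Before: roughly 7.6 units apart; after: 10.6. That's 3.0 units further apart.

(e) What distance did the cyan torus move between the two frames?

3.6

The cyan torus was near (10.2, 6.4) before and (13.4, 8.0) after, so it travelled √(3.2² + 1.6²) ≈ 3.6 units.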